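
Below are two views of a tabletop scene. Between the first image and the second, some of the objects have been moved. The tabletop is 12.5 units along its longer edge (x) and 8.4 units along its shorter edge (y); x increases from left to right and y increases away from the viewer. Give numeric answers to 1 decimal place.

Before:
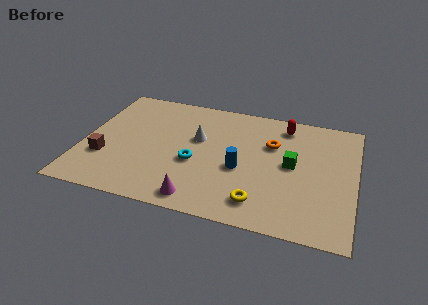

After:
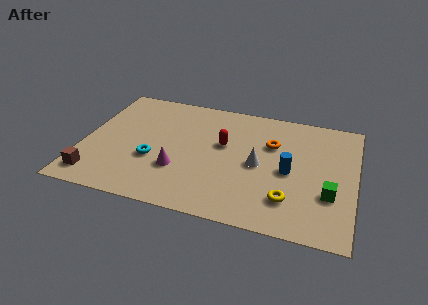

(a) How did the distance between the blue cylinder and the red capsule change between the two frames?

-0.7

The distance was about 4.0 in the first image and 3.3 in the second, so they moved 0.7 units closer together.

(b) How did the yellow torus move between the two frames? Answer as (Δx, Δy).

(1.3, 0.5)

From the two frames, the yellow torus sits at roughly (8.3, 1.5) before and (9.6, 2.0) after.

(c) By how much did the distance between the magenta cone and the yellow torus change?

+2.4

The distance was about 2.7 in the first image and 5.1 in the second, so they moved 2.4 units further apart.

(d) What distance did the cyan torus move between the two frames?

1.9

From (5.2, 3.4) to (3.3, 3.1), the cyan torus covered √(1.9² + 0.3²) ≈ 1.9 units.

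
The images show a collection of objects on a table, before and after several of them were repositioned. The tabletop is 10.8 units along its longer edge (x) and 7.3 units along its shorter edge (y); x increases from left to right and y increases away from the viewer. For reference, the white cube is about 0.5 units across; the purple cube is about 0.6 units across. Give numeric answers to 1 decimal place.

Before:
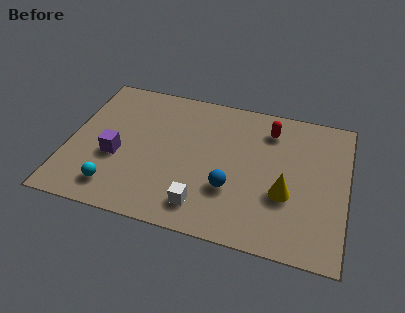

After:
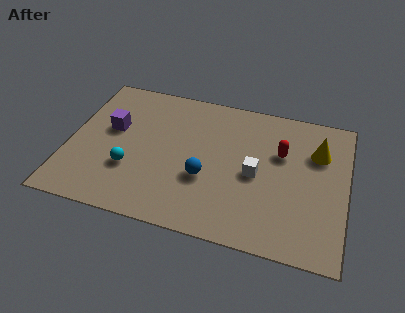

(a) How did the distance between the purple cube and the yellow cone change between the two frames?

+1.4

They were about 6.6 units apart before and 8.0 after — 1.4 units further apart.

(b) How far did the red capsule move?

1.2

The red capsule was near (7.7, 5.8) before and (8.2, 4.7) after, so it travelled √(0.5² + 1.1²) ≈ 1.2 units.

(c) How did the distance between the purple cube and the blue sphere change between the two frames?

-0.4

The distance was about 4.5 in the first image and 4.1 in the second, so they moved 0.4 units closer together.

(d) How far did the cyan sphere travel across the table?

1.2

The cyan sphere moved from about (2.0, 1.3) to (2.5, 2.4), a distance of √(0.5² + 1.1²) ≈ 1.2.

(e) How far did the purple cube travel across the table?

1.4

The purple cube was near (1.9, 2.9) before and (1.6, 4.3) after, so it travelled √(0.3² + 1.4²) ≈ 1.4 units.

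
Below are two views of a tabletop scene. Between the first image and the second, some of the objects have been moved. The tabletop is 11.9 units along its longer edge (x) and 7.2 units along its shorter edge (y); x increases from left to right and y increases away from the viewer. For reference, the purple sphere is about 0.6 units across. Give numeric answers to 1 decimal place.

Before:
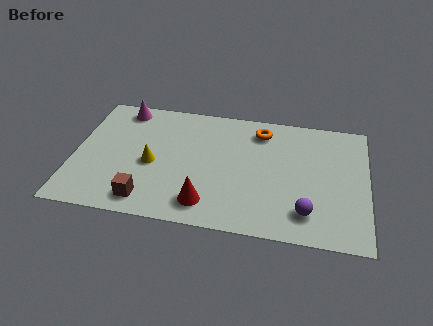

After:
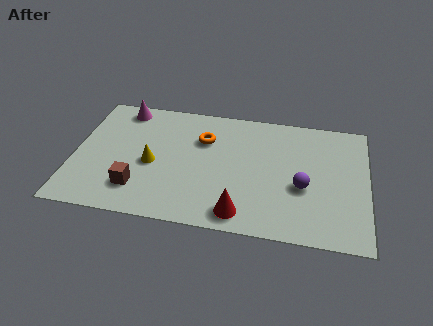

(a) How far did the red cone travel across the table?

1.4

The red cone moved from about (5.5, 1.3) to (6.9, 1.0), a distance of √(1.4² + 0.3²) ≈ 1.4.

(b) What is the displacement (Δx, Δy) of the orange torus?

(-2.3, -0.9)

From the two frames, the orange torus sits at roughly (7.5, 5.9) before and (5.2, 5.0) after.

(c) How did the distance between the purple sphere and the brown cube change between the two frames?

+0.3

Before: roughly 6.4 units apart; after: 6.7. That's 0.3 units further apart.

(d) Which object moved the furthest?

the orange torus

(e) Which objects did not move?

the yellow cone and the magenta cone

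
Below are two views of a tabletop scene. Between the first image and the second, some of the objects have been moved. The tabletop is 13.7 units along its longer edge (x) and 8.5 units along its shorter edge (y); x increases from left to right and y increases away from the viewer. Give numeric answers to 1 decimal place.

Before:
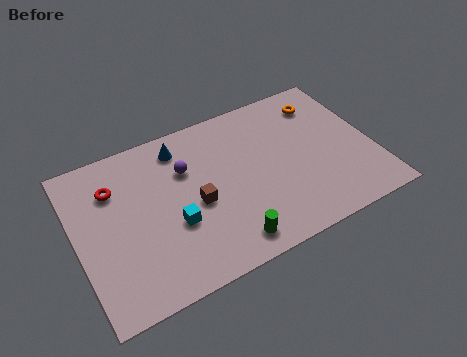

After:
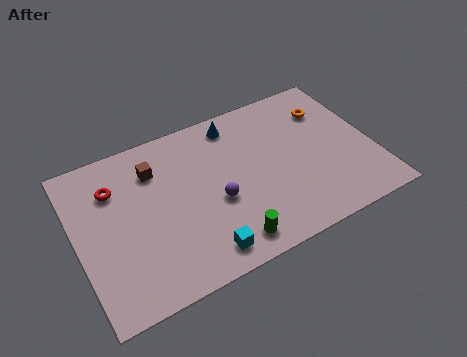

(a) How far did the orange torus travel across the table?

0.5

The orange torus moved from about (11.8, 6.8) to (12.0, 6.3), a distance of √(0.2² + 0.5²) ≈ 0.5.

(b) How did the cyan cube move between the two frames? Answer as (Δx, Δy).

(1.0, -2.0)

The cyan cube was at about (4.3, 3.2) and moved to about (5.3, 1.2).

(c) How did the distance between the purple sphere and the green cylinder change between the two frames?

-2.5

The distance was about 4.8 in the first image and 2.3 in the second, so they moved 2.5 units closer together.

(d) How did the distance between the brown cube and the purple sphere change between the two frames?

+1.8

They were about 2.0 units apart before and 3.8 after — 1.8 units further apart.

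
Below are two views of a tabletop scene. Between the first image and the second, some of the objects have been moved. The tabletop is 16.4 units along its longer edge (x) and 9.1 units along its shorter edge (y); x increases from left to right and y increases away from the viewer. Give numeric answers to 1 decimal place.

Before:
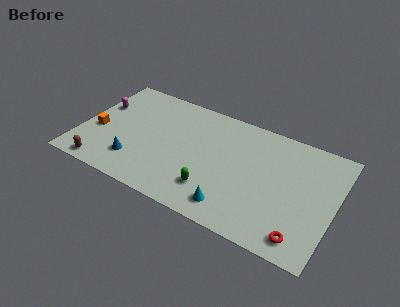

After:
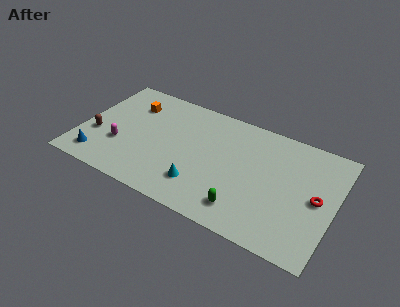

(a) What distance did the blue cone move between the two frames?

2.4

From (3.8, 2.2) to (1.5, 1.5), the blue cone covered √(2.3² + 0.7²) ≈ 2.4 units.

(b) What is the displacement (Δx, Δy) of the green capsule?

(2.1, -0.5)

From the two frames, the green capsule sits at roughly (8.9, 2.2) before and (11.0, 1.7) after.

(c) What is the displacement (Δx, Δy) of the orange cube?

(1.8, 3.1)

The orange cube started near (1.1, 3.7) and ended near (2.9, 6.8).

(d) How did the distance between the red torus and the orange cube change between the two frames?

-1.2

Before: roughly 13.8 units apart; after: 12.6. That's 1.2 units closer together.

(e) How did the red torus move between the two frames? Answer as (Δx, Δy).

(0.6, 3.2)

From the two frames, the red torus sits at roughly (14.7, 1.3) before and (15.3, 4.5) after.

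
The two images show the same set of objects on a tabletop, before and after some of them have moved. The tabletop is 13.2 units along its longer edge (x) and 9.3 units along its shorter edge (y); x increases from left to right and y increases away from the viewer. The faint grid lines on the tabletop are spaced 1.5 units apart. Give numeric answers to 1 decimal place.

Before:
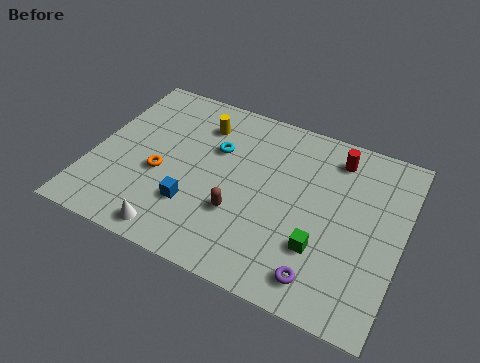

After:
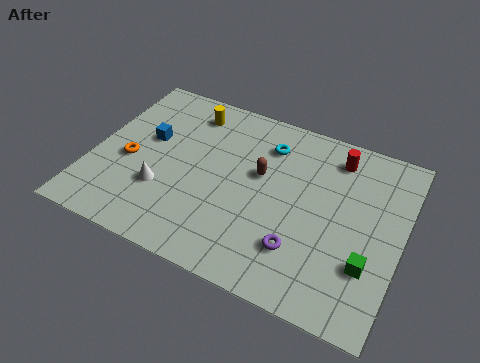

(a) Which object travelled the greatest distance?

the blue cube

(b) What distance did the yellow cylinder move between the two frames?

0.8

From (4.3, 7.2) to (3.7, 7.7), the yellow cylinder covered √(0.6² + 0.5²) ≈ 0.8 units.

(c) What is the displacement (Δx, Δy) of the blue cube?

(-2.4, 2.8)

From the two frames, the blue cube sits at roughly (4.6, 2.7) before and (2.2, 5.5) after.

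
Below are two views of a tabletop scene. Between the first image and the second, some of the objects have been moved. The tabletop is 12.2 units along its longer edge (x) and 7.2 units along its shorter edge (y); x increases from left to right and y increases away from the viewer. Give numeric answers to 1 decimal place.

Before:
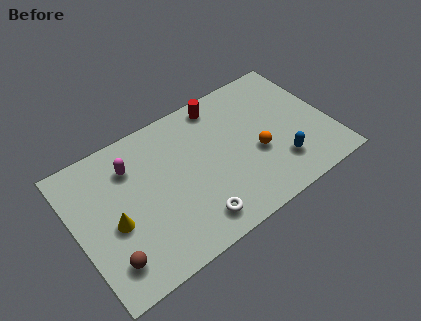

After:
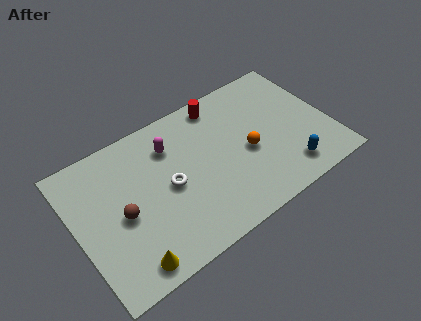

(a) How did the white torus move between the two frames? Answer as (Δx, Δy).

(-0.8, 2.3)

The white torus was at about (5.2, 1.2) and moved to about (4.4, 3.5).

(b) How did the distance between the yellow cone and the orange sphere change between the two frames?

-0.3

Before: roughly 6.9 units apart; after: 6.6. That's 0.3 units closer together.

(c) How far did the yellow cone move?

2.2

The yellow cone moved from about (1.7, 3.1) to (2.0, 0.9), a distance of √(0.3² + 2.2²) ≈ 2.2.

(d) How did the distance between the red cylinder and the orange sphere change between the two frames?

-0.4

Before: roughly 3.6 units apart; after: 3.2. That's 0.4 units closer together.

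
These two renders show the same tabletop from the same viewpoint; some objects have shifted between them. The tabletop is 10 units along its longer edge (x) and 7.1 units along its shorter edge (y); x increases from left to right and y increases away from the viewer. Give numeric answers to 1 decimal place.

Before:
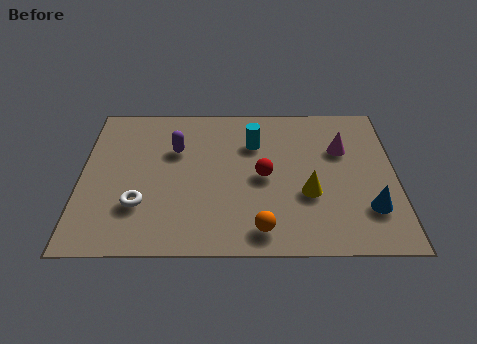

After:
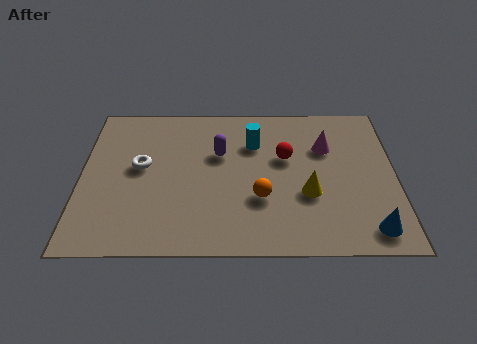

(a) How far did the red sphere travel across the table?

1.1

The red sphere moved from about (5.8, 3.4) to (6.5, 4.3), a distance of √(0.7² + 0.9²) ≈ 1.1.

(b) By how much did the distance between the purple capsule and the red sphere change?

-1.0

They were about 3.1 units apart before and 2.1 after — 1.0 units closer together.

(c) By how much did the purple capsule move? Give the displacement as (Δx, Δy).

(1.4, -0.2)

The purple capsule started near (3.0, 4.7) and ended near (4.4, 4.5).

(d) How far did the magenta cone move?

0.5

From (8.3, 4.7) to (7.8, 4.8), the magenta cone covered √(0.5² + 0.1²) ≈ 0.5 units.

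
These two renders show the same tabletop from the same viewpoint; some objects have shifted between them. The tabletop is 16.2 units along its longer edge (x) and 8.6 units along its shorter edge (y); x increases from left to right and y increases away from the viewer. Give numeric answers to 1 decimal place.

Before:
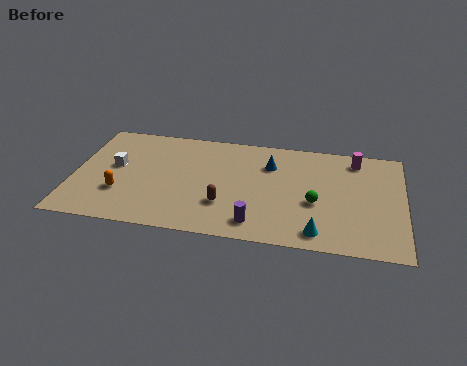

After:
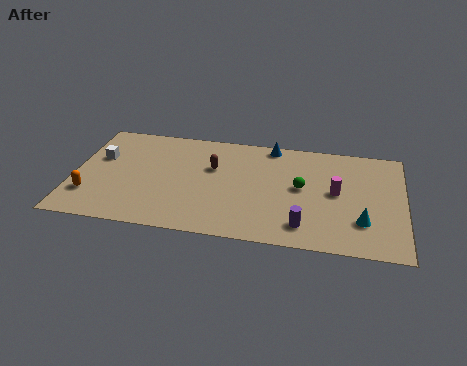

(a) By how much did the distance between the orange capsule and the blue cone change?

+2.3

They were about 8.0 units apart before and 10.3 after — 2.3 units further apart.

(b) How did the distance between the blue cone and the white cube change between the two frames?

+1.0

They were about 7.7 units apart before and 8.7 after — 1.0 units further apart.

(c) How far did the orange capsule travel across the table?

1.6

The orange capsule moved from about (2.4, 2.7) to (0.9, 2.3), a distance of √(1.5² + 0.4²) ≈ 1.6.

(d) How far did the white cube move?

1.0

The white cube moved from about (2.0, 4.8) to (1.2, 5.4), a distance of √(0.8² + 0.6²) ≈ 1.0.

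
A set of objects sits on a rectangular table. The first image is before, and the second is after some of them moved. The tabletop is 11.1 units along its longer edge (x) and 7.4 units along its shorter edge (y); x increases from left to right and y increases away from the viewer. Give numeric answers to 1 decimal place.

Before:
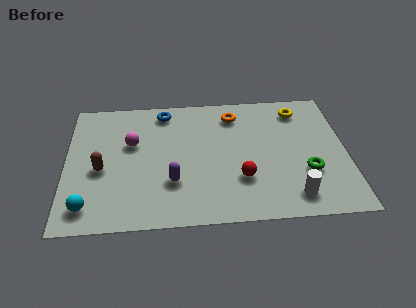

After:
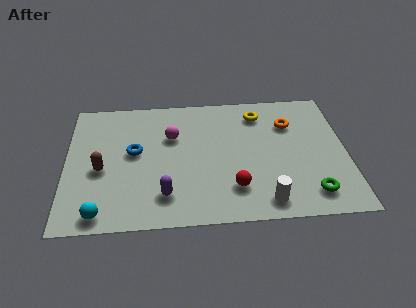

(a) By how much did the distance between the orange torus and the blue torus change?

+3.5

The distance was about 2.8 in the first image and 6.3 in the second, so they moved 3.5 units further apart.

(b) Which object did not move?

the brown capsule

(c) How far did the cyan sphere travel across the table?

0.6

The cyan sphere moved from about (0.9, 1.2) to (1.4, 0.8), a distance of √(0.5² + 0.4²) ≈ 0.6.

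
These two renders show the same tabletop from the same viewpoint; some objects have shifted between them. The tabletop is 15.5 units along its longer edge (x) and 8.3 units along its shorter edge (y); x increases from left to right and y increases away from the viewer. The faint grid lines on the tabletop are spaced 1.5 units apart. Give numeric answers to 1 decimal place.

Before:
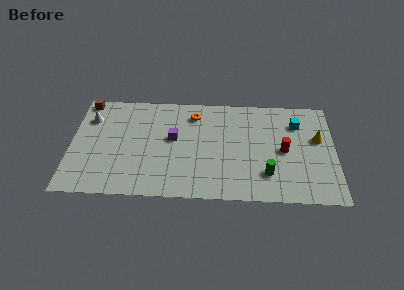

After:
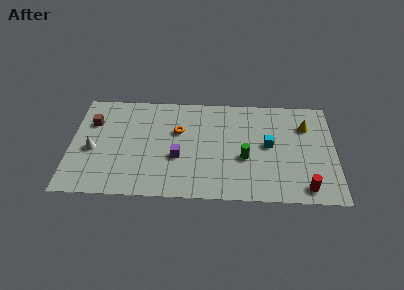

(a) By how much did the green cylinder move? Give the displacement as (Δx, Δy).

(-1.3, 1.2)

From the two frames, the green cylinder sits at roughly (11.5, 2.1) before and (10.2, 3.3) after.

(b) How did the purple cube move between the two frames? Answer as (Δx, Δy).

(0.3, -1.5)

From the two frames, the purple cube sits at roughly (6.0, 4.7) before and (6.3, 3.2) after.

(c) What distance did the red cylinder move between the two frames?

3.1

The red cylinder moved from about (12.5, 4.0) to (13.7, 1.1), a distance of √(1.2² + 2.9²) ≈ 3.1.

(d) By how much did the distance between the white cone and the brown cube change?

+0.8

Before: roughly 1.4 units apart; after: 2.2. That's 0.8 units further apart.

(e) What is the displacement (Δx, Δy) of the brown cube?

(0.4, -1.7)

The brown cube was at about (0.8, 7.5) and moved to about (1.2, 5.8).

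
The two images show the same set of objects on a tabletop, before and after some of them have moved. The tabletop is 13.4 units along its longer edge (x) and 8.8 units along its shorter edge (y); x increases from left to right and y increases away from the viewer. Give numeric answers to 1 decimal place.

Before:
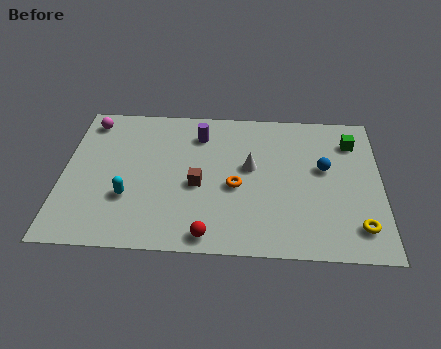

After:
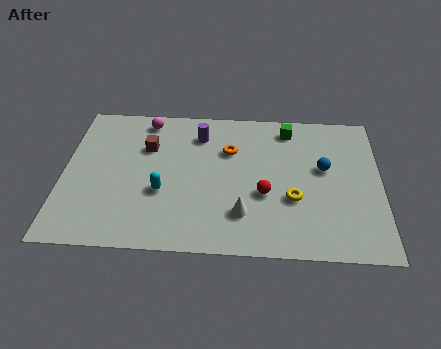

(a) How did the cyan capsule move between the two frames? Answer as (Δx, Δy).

(1.4, 0.4)

The cyan capsule started near (2.8, 2.9) and ended near (4.2, 3.3).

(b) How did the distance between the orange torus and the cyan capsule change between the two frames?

-0.7

The distance was about 4.6 in the first image and 3.9 in the second, so they moved 0.7 units closer together.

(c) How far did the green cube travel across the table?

2.8

The green cube moved from about (12.2, 6.8) to (9.5, 7.5), a distance of √(2.7² + 0.7²) ≈ 2.8.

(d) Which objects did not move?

the blue sphere and the purple cylinder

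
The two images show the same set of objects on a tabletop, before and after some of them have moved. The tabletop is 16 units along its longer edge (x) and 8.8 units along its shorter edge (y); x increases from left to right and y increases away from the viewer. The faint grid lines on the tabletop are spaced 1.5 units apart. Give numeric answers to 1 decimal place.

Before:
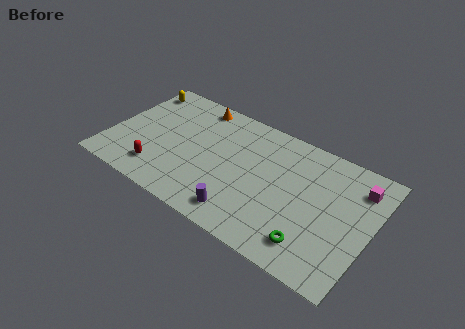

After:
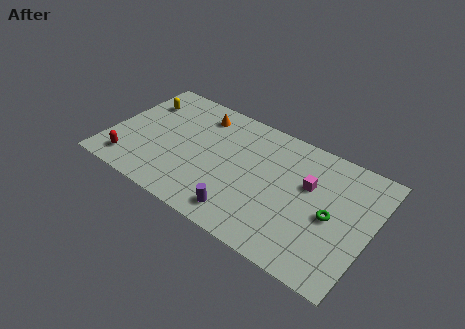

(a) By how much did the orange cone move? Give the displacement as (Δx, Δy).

(0.4, -0.6)

The orange cone was at about (4.6, 7.8) and moved to about (5.0, 7.2).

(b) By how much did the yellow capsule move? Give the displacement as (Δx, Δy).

(0.5, -0.9)

From the two frames, the yellow capsule sits at roughly (0.9, 7.4) before and (1.4, 6.5) after.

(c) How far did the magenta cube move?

3.1

The magenta cube was near (14.9, 6.9) before and (12.1, 5.5) after, so it travelled √(2.8² + 1.4²) ≈ 3.1 units.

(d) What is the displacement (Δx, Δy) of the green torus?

(0.8, 2.4)

From the two frames, the green torus sits at roughly (12.9, 1.7) before and (13.7, 4.1) after.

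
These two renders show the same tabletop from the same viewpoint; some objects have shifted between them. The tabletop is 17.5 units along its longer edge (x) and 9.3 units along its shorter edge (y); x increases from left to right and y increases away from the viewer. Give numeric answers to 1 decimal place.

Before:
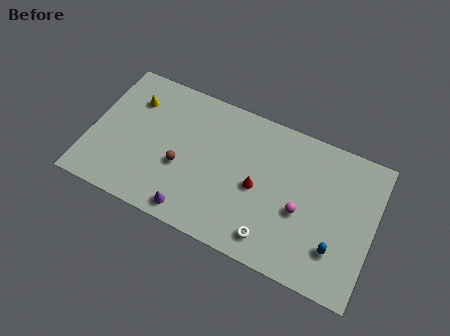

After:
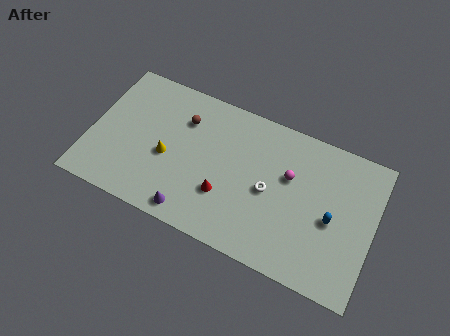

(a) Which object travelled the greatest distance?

the yellow cone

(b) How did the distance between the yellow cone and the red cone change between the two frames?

-4.7

They were about 8.5 units apart before and 3.8 after — 4.7 units closer together.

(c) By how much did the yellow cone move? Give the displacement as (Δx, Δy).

(2.5, -2.9)

From the two frames, the yellow cone sits at roughly (2.3, 6.9) before and (4.8, 4.0) after.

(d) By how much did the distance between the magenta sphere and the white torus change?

-1.0

Before: roughly 2.8 units apart; after: 1.8. That's 1.0 units closer together.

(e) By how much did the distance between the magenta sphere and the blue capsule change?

+0.5

Before: roughly 2.7 units apart; after: 3.2. That's 0.5 units further apart.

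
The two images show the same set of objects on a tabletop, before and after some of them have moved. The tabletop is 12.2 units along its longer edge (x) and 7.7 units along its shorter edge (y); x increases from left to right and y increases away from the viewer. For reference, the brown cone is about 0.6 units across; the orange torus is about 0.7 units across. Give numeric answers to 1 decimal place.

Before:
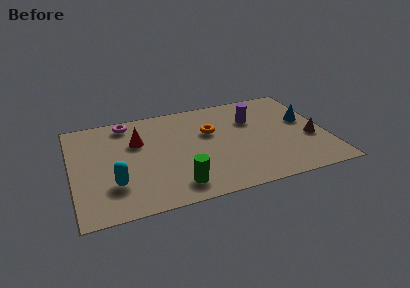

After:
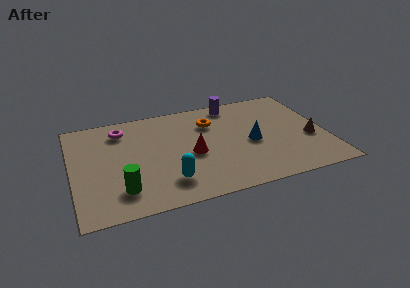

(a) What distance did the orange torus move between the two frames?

0.7

From (6.7, 4.9) to (6.8, 5.6), the orange torus covered √(0.1² + 0.7²) ≈ 0.7 units.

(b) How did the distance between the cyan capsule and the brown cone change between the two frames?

-2.4

They were about 9.5 units apart before and 7.1 after — 2.4 units closer together.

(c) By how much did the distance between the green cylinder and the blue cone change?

-0.6

The distance was about 7.2 in the first image and 6.6 in the second, so they moved 0.6 units closer together.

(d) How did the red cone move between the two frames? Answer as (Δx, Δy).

(2.5, -1.7)

The red cone was at about (3.2, 5.1) and moved to about (5.7, 3.4).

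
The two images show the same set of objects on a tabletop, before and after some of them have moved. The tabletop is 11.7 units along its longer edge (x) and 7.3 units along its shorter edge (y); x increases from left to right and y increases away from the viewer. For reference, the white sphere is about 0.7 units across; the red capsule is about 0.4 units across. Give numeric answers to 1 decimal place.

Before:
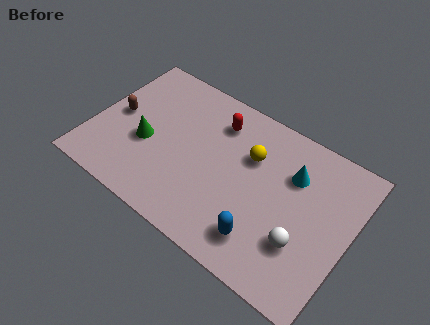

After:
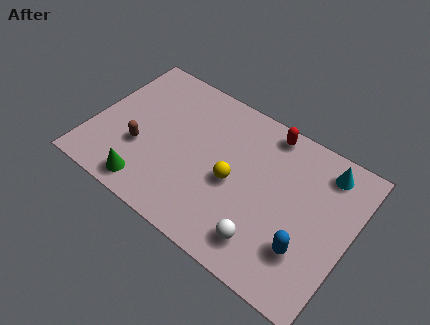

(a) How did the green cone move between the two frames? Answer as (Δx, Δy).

(0.5, -2.0)

The green cone was at about (2.5, 3.0) and moved to about (3.0, 1.0).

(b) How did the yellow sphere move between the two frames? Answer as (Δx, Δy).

(-0.5, -1.6)

The yellow sphere started near (7.0, 4.9) and ended near (6.5, 3.3).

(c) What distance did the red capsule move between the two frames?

2.3

From (5.3, 5.7) to (7.5, 6.5), the red capsule covered √(2.2² + 0.8²) ≈ 2.3 units.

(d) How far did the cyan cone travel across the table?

1.6

The cyan cone was near (8.9, 5.1) before and (10.2, 6.1) after, so it travelled √(1.3² + 1.0²) ≈ 1.6 units.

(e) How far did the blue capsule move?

1.9

The blue capsule moved from about (8.2, 1.5) to (10.0, 2.1), a distance of √(1.8² + 0.6²) ≈ 1.9.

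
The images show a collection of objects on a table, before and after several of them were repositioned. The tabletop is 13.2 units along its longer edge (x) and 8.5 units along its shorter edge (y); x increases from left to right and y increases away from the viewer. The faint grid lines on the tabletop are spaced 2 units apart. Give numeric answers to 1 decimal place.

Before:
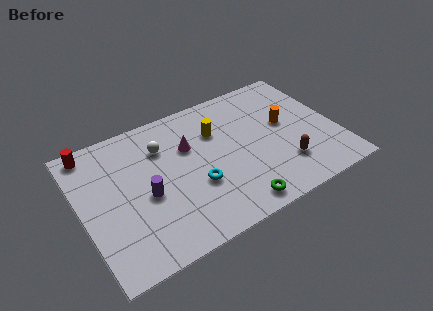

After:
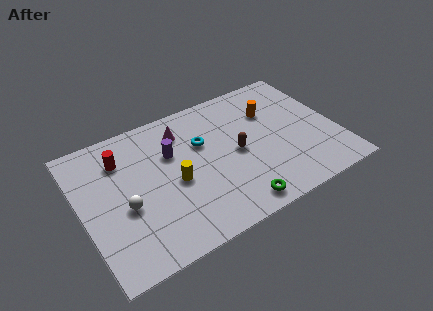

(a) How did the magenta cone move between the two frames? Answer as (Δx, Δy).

(-0.2, 1.1)

From the two frames, the magenta cone sits at roughly (5.7, 5.6) before and (5.5, 6.7) after.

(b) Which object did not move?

the green torus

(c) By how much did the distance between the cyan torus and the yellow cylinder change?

-0.8

They were about 3.2 units apart before and 2.4 after — 0.8 units closer together.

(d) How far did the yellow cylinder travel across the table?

3.3

The yellow cylinder was near (7.2, 5.9) before and (4.7, 3.8) after, so it travelled √(2.5² + 2.1²) ≈ 3.3 units.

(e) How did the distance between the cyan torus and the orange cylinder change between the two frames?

-1.6

Before: roughly 5.3 units apart; after: 3.7. That's 1.6 units closer together.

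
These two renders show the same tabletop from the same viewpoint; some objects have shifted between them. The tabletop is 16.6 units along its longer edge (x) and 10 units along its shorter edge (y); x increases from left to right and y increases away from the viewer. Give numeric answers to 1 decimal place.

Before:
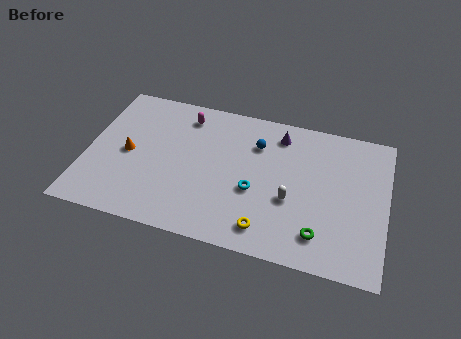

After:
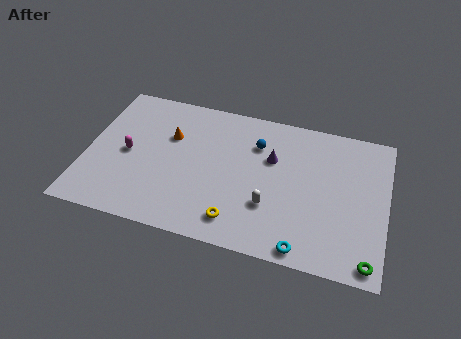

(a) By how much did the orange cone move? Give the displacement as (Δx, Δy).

(2.2, 1.8)

The orange cone was at about (2.3, 4.8) and moved to about (4.5, 6.6).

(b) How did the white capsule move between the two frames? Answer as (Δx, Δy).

(-1.1, -0.7)

From the two frames, the white capsule sits at roughly (11.4, 3.9) before and (10.3, 3.2) after.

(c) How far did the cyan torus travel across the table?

4.2

From (9.4, 4.0) to (12.3, 0.9), the cyan torus covered √(2.9² + 3.1²) ≈ 4.2 units.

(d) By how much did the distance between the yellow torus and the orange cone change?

-2.1

The distance was about 8.5 in the first image and 6.4 in the second, so they moved 2.1 units closer together.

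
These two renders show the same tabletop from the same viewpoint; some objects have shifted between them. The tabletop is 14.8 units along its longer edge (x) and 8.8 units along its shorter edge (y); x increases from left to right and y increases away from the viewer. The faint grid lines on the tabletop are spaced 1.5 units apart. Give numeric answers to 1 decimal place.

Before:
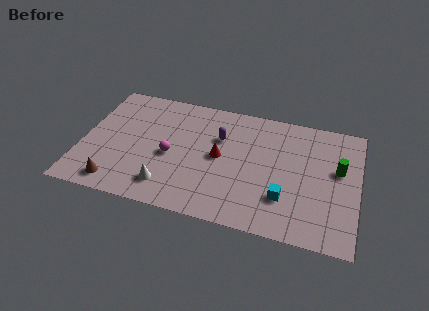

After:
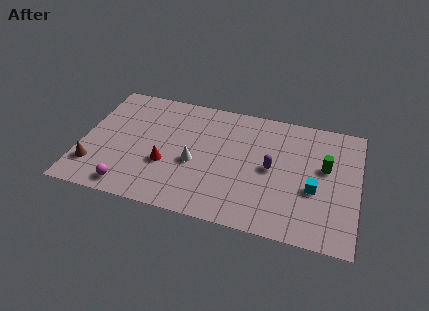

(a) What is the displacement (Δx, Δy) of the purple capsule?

(2.9, -1.5)

From the two frames, the purple capsule sits at roughly (7.3, 5.9) before and (10.2, 4.4) after.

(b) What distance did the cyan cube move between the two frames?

1.8

From (11.0, 2.5) to (12.5, 3.5), the cyan cube covered √(1.5² + 1.0²) ≈ 1.8 units.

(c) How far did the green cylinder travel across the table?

0.7

The green cylinder moved from about (13.7, 5.2) to (13.0, 5.2), a distance of √(0.7² + 0.0²) ≈ 0.7.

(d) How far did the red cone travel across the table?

3.1

The red cone moved from about (7.4, 4.5) to (4.6, 3.2), a distance of √(2.8² + 1.3²) ≈ 3.1.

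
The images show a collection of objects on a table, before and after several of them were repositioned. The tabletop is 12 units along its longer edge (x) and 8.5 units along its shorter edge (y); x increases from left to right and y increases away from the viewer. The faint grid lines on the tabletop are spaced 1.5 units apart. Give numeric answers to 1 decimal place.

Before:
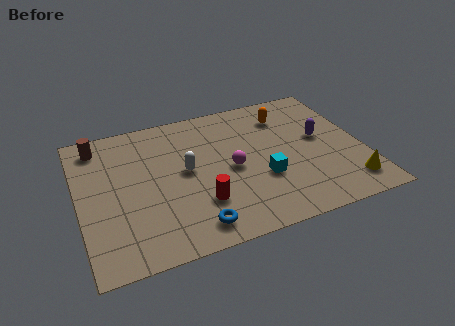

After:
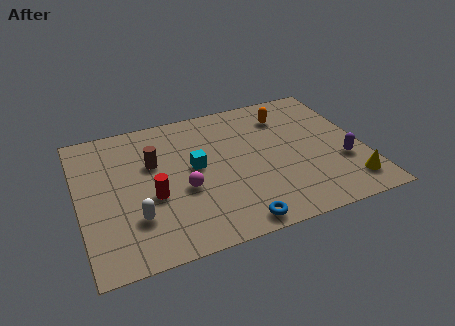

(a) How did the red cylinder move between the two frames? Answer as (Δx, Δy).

(-1.9, 1.0)

The red cylinder started near (4.9, 2.4) and ended near (3.0, 3.4).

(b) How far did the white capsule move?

3.1

The white capsule was near (4.5, 4.5) before and (2.2, 2.4) after, so it travelled √(2.3² + 2.1²) ≈ 3.1 units.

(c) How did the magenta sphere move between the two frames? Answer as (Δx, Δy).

(-2.1, -0.6)

The magenta sphere started near (6.4, 4.0) and ended near (4.3, 3.4).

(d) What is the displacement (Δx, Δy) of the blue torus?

(1.7, -0.4)

From the two frames, the blue torus sits at roughly (4.5, 1.2) before and (6.2, 0.8) after.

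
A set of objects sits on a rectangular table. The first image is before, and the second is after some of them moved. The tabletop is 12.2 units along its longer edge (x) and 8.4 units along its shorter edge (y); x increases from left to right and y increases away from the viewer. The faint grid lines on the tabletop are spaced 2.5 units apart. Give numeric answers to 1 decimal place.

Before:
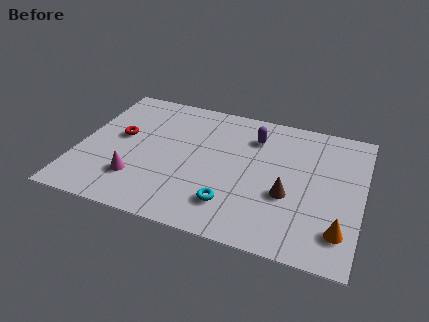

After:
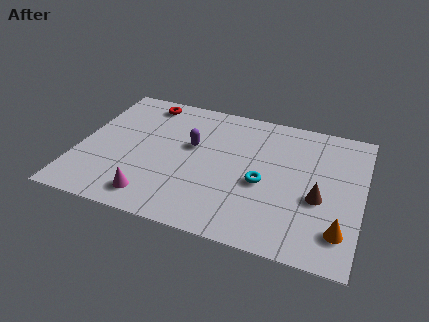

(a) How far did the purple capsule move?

3.0

The purple capsule moved from about (7.4, 6.4) to (4.8, 5.0), a distance of √(2.6² + 1.4²) ≈ 3.0.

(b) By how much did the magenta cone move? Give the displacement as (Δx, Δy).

(0.8, -0.9)

The magenta cone was at about (2.7, 2.2) and moved to about (3.5, 1.3).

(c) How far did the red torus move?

2.7

The red torus was near (1.7, 4.7) before and (2.5, 7.3) after, so it travelled √(0.8² + 2.6²) ≈ 2.7 units.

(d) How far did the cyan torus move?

2.1

From (6.8, 1.9) to (8.0, 3.6), the cyan torus covered √(1.2² + 1.7²) ≈ 2.1 units.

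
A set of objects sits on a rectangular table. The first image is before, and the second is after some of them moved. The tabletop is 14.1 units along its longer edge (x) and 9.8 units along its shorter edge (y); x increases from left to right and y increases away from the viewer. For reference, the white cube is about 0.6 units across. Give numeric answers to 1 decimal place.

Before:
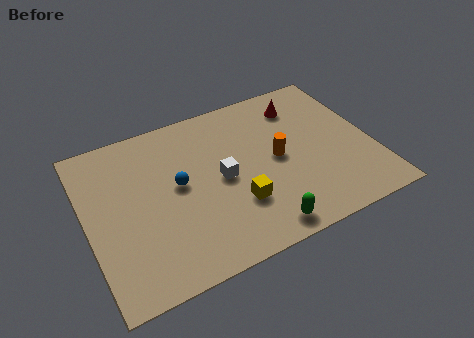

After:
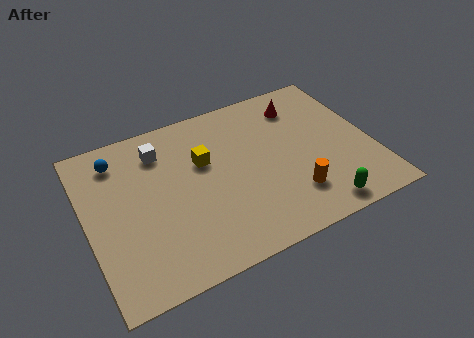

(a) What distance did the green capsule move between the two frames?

2.9

The green capsule moved from about (8.0, 1.1) to (10.9, 1.1), a distance of √(2.9² + 0.0²) ≈ 2.9.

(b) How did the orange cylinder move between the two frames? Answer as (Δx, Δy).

(0.4, -2.5)

From the two frames, the orange cylinder sits at roughly (9.4, 4.9) before and (9.8, 2.4) after.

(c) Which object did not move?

the red cone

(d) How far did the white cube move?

4.0

The white cube was near (6.6, 4.8) before and (3.9, 7.7) after, so it travelled √(2.7² + 2.9²) ≈ 4.0 units.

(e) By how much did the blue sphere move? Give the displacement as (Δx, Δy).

(-2.7, 2.7)

The blue sphere was at about (4.5, 5.3) and moved to about (1.8, 8.0).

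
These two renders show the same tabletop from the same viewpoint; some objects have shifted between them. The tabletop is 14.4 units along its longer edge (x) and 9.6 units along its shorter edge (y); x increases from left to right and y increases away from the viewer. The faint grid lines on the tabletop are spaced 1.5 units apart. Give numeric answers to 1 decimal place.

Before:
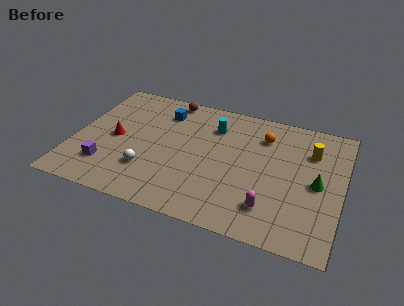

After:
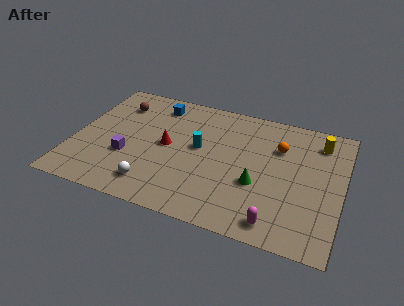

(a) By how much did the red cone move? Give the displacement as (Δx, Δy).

(2.8, 0.3)

The red cone started near (2.2, 4.6) and ended near (5.0, 4.9).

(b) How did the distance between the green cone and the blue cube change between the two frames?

-1.7

They were about 9.1 units apart before and 7.4 after — 1.7 units closer together.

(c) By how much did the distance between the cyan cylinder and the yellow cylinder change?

+1.5

The distance was about 5.3 in the first image and 6.8 in the second, so they moved 1.5 units further apart.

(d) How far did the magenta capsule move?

1.0

From (10.8, 2.1) to (11.2, 1.2), the magenta capsule covered √(0.4² + 0.9²) ≈ 1.0 units.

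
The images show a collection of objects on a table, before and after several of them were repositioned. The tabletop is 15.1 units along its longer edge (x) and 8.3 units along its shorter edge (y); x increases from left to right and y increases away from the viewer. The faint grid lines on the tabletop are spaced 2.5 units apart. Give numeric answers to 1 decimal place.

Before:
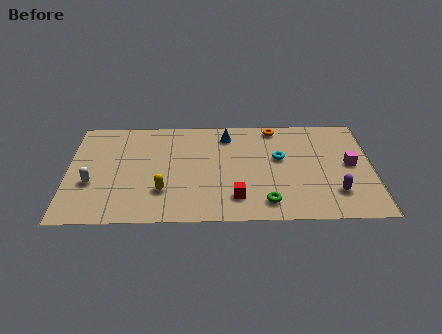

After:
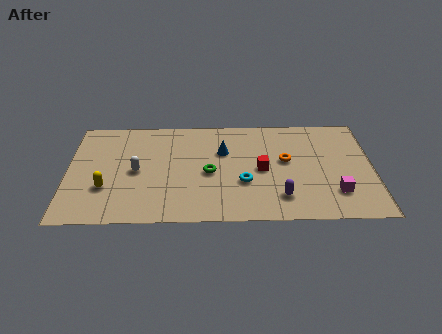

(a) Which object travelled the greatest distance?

the green torus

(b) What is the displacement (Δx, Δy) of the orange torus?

(0.5, -2.7)

The orange torus was at about (10.3, 7.4) and moved to about (10.8, 4.7).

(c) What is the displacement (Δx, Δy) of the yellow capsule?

(-2.8, 0.3)

The yellow capsule was at about (4.7, 2.4) and moved to about (1.9, 2.7).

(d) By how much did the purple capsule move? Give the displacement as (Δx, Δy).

(-2.7, -0.3)

The purple capsule was at about (13.2, 2.1) and moved to about (10.5, 1.8).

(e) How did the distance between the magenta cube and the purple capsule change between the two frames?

+0.4

They were about 2.3 units apart before and 2.7 after — 0.4 units further apart.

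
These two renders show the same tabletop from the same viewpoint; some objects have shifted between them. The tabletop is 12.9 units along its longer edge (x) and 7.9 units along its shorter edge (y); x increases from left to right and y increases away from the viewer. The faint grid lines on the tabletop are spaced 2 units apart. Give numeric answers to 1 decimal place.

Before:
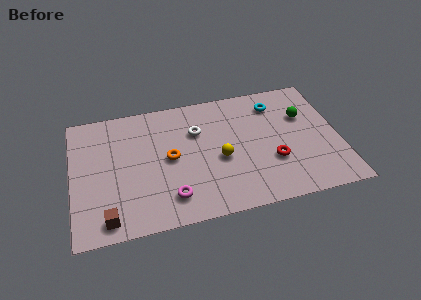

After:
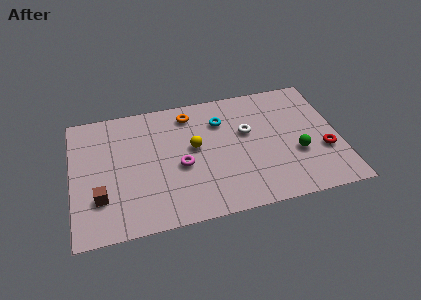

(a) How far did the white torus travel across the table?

2.5

The white torus moved from about (6.1, 5.4) to (8.5, 4.8), a distance of √(2.4² + 0.6²) ≈ 2.5.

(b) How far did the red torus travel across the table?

2.5

The red torus was near (9.6, 2.7) before and (12.1, 2.8) after, so it travelled √(2.5² + 0.1²) ≈ 2.5 units.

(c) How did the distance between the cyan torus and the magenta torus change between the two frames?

-4.0

Before: roughly 7.2 units apart; after: 3.2. That's 4.0 units closer together.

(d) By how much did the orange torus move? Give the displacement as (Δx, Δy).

(1.1, 2.6)

The orange torus started near (4.7, 4.0) and ended near (5.8, 6.6).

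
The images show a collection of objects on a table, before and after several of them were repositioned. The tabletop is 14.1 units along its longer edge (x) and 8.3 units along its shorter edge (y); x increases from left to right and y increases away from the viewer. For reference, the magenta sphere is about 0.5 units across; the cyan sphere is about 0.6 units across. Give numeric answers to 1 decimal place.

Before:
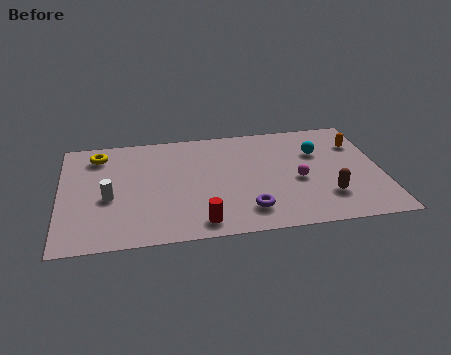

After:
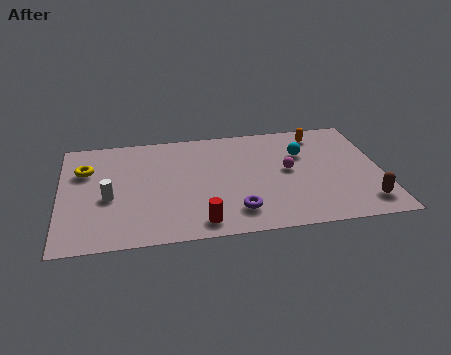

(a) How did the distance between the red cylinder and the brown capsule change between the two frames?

+1.5

The distance was about 5.7 in the first image and 7.2 in the second, so they moved 1.5 units further apart.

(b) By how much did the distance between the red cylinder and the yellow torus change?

-0.4

Before: roughly 7.1 units apart; after: 6.7. That's 0.4 units closer together.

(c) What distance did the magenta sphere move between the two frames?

0.9

The magenta sphere moved from about (10.4, 3.6) to (10.0, 4.4), a distance of √(0.4² + 0.8²) ≈ 0.9.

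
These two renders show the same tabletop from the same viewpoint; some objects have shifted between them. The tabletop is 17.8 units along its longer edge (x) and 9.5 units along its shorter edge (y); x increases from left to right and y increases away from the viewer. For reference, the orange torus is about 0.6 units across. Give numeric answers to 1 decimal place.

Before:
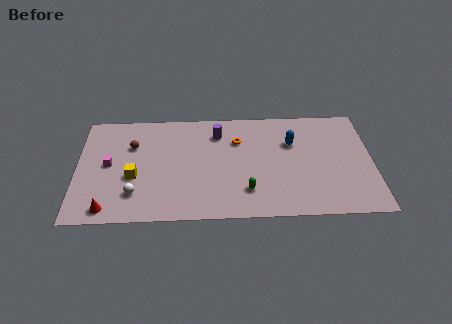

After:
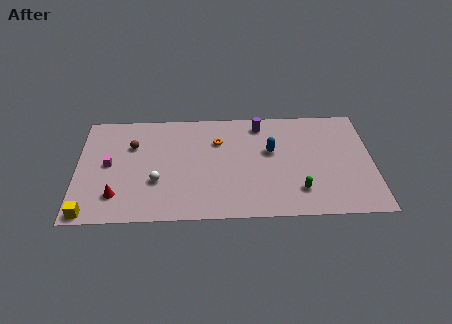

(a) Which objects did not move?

the brown sphere and the magenta cube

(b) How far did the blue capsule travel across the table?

1.5

The blue capsule moved from about (13.0, 6.4) to (11.7, 5.7), a distance of √(1.3² + 0.7²) ≈ 1.5.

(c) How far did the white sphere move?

1.6

The white sphere was near (3.5, 2.3) before and (4.8, 3.3) after, so it travelled √(1.3² + 1.0²) ≈ 1.6 units.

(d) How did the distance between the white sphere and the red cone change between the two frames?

+0.6

They were about 2.0 units apart before and 2.6 after — 0.6 units further apart.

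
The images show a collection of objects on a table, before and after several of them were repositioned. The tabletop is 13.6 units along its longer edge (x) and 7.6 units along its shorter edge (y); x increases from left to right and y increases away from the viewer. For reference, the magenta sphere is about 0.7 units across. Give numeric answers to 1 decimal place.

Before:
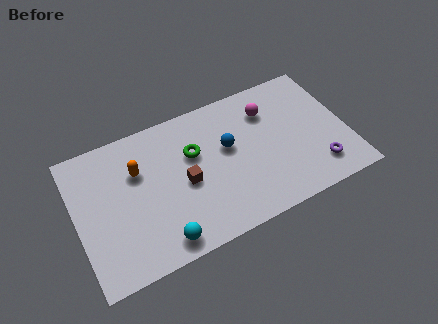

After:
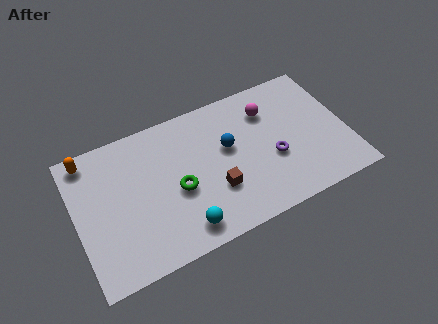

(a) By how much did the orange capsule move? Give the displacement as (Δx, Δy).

(-2.3, 1.6)

From the two frames, the orange capsule sits at roughly (3.2, 5.1) before and (0.9, 6.7) after.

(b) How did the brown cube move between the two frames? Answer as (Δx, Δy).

(1.4, -1.0)

From the two frames, the brown cube sits at roughly (5.4, 3.5) before and (6.8, 2.5) after.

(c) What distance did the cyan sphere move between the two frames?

1.1

The cyan sphere moved from about (3.9, 1.0) to (5.0, 1.2), a distance of √(1.1² + 0.2²) ≈ 1.1.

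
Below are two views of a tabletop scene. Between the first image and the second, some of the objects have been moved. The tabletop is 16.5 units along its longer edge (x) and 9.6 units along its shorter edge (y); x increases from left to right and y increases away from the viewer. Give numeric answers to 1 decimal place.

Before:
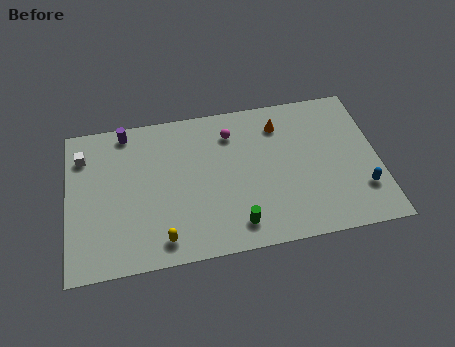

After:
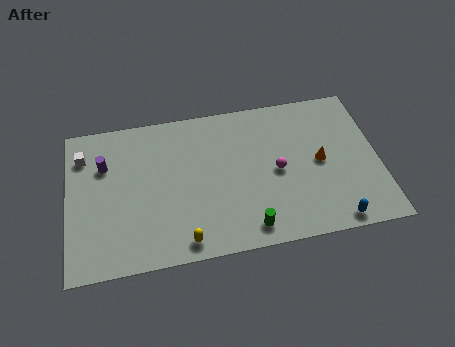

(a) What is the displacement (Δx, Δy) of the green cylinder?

(0.6, -0.3)

From the two frames, the green cylinder sits at roughly (8.8, 1.6) before and (9.4, 1.3) after.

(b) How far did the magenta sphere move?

3.7

The magenta sphere moved from about (8.8, 7.5) to (11.1, 4.6), a distance of √(2.3² + 2.9²) ≈ 3.7.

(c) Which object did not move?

the white cube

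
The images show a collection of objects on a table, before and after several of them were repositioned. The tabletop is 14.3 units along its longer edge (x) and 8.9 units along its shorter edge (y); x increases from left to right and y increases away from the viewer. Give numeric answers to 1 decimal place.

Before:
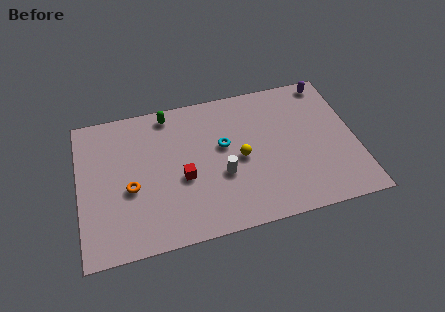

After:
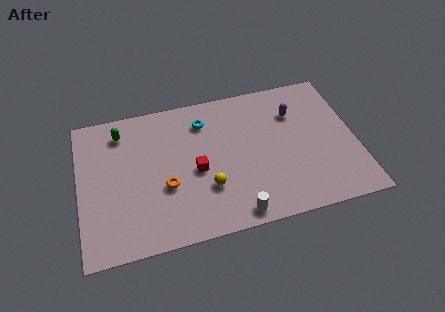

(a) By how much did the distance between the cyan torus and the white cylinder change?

+4.4

They were about 1.8 units apart before and 6.2 after — 4.4 units further apart.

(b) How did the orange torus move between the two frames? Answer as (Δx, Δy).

(1.8, -0.3)

From the two frames, the orange torus sits at roughly (2.6, 3.7) before and (4.4, 3.4) after.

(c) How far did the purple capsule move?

2.5

The purple capsule moved from about (13.2, 8.0) to (11.3, 6.4), a distance of √(1.9² + 1.6²) ≈ 2.5.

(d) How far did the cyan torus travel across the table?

2.0

The cyan torus moved from about (7.5, 5.2) to (6.6, 7.0), a distance of √(0.9² + 1.8²) ≈ 2.0.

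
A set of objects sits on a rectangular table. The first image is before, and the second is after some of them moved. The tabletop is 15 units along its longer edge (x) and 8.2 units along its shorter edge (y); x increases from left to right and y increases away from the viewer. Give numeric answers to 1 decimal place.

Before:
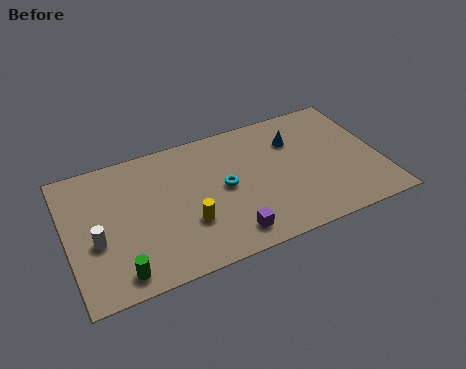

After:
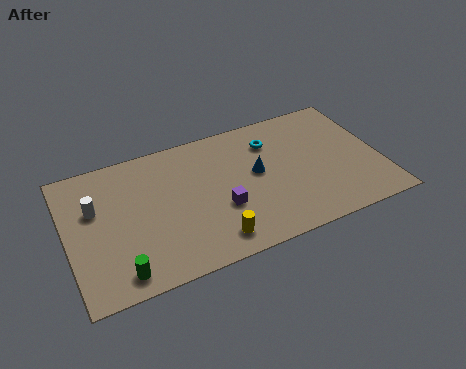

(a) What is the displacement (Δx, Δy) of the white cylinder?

(0.1, 1.9)

The white cylinder was at about (1.3, 3.3) and moved to about (1.4, 5.2).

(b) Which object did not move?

the green cylinder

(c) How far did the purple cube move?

1.7

From (7.4, 1.3) to (7.2, 3.0), the purple cube covered √(0.2² + 1.7²) ≈ 1.7 units.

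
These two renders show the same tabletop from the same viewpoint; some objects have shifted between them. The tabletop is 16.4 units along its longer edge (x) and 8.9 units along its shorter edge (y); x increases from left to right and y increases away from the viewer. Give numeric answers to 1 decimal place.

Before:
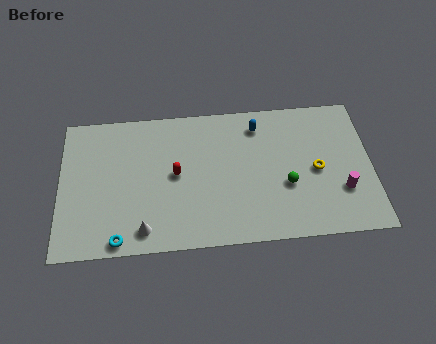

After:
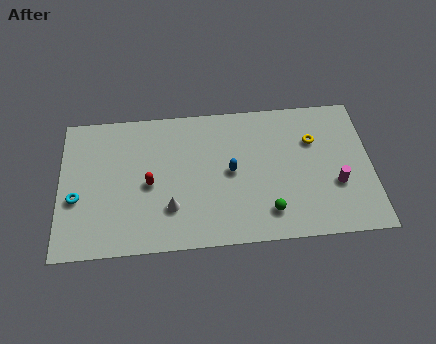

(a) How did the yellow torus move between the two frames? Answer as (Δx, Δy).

(-0.1, 1.9)

The yellow torus was at about (13.5, 4.2) and moved to about (13.4, 6.1).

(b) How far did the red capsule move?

1.5

The red capsule was near (6.1, 4.6) before and (4.7, 4.1) after, so it travelled √(1.4² + 0.5²) ≈ 1.5 units.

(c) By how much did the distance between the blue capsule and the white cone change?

-4.8

Before: roughly 8.6 units apart; after: 3.8. That's 4.8 units closer together.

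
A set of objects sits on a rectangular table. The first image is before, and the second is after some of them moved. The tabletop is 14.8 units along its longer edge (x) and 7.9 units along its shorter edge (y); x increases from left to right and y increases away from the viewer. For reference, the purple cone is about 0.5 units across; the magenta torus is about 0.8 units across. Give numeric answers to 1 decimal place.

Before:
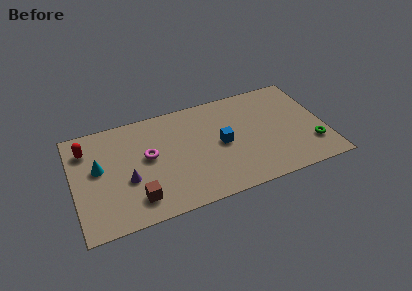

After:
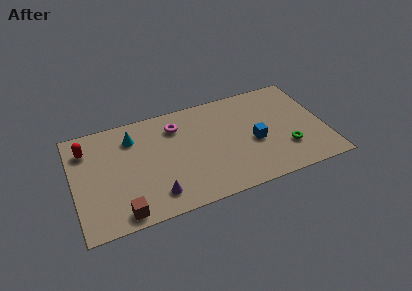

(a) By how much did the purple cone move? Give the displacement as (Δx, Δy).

(1.5, -1.6)

The purple cone started near (3.1, 3.1) and ended near (4.6, 1.5).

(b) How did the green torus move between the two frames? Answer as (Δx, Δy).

(-1.5, 0.2)

The green torus started near (13.9, 2.1) and ended near (12.4, 2.3).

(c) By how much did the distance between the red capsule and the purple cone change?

+2.2

Before: roughly 3.7 units apart; after: 5.9. That's 2.2 units further apart.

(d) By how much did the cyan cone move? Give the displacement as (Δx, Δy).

(2.1, 1.6)

The cyan cone started near (1.5, 4.5) and ended near (3.6, 6.1).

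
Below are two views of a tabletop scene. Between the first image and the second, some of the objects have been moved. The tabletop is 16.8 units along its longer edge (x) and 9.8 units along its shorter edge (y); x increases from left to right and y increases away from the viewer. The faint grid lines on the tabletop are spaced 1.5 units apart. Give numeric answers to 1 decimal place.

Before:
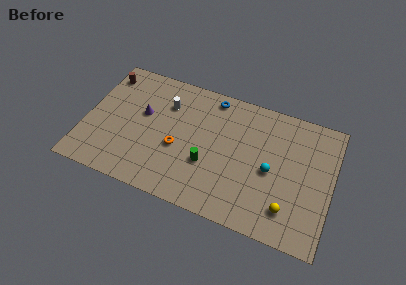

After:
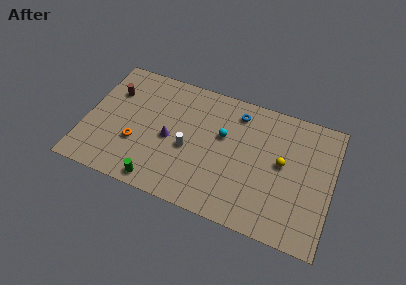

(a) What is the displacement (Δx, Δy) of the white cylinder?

(1.8, -2.9)

The white cylinder started near (5.3, 7.1) and ended near (7.1, 4.2).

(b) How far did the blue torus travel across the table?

1.9

From (8.3, 8.7) to (10.1, 8.1), the blue torus covered √(1.8² + 0.6²) ≈ 1.9 units.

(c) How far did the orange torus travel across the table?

2.9

The orange torus was near (6.4, 4.0) before and (3.6, 3.4) after, so it travelled √(2.8² + 0.6²) ≈ 2.9 units.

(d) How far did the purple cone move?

2.4

The purple cone was near (3.8, 5.8) before and (5.8, 4.5) after, so it travelled √(2.0² + 1.3²) ≈ 2.4 units.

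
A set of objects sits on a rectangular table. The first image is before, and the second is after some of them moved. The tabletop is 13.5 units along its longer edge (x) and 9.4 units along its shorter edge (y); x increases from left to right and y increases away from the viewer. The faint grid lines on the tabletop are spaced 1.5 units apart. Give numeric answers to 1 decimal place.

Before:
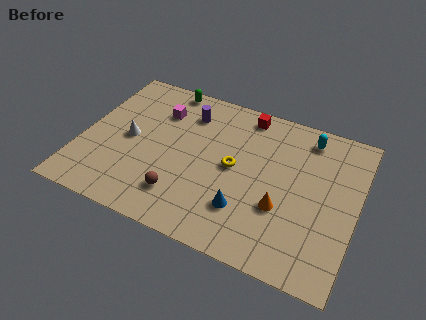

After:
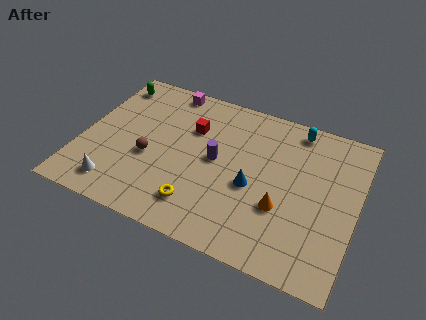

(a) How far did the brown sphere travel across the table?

2.5

From (5.2, 2.1) to (3.4, 3.8), the brown sphere covered √(1.8² + 1.7²) ≈ 2.5 units.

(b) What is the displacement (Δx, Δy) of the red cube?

(-2.5, -1.9)

The red cube started near (7.7, 8.3) and ended near (5.2, 6.4).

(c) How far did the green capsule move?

2.8

The green capsule moved from about (3.6, 8.6) to (0.9, 7.9), a distance of √(2.7² + 0.7²) ≈ 2.8.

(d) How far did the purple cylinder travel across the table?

2.9

From (4.9, 7.3) to (6.6, 4.9), the purple cylinder covered √(1.7² + 2.4²) ≈ 2.9 units.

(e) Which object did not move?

the orange cone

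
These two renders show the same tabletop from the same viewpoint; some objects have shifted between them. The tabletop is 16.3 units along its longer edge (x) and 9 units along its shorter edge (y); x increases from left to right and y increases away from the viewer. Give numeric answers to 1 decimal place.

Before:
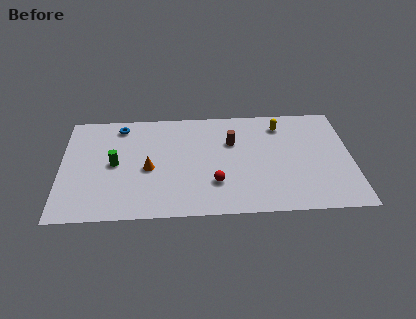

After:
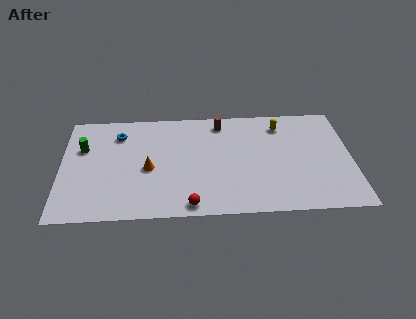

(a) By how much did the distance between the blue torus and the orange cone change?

-0.6

The distance was about 4.0 in the first image and 3.4 in the second, so they moved 0.6 units closer together.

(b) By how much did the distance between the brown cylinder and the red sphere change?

+3.5

Before: roughly 3.5 units apart; after: 7.0. That's 3.5 units further apart.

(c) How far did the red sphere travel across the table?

2.2

The red sphere was near (8.6, 2.6) before and (7.2, 0.9) after, so it travelled √(1.4² + 1.7²) ≈ 2.2 units.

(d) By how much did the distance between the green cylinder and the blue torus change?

-0.9

They were about 3.2 units apart before and 2.3 after — 0.9 units closer together.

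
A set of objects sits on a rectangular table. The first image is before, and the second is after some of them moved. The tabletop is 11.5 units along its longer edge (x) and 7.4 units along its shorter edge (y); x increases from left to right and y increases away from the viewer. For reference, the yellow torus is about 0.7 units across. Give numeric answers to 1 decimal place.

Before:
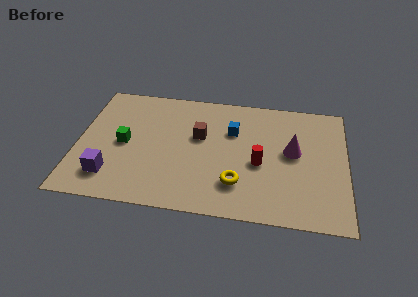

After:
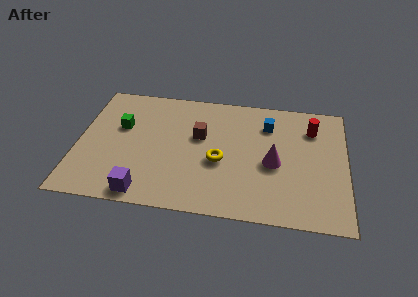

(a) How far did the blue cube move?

1.6

The blue cube was near (6.6, 5.0) before and (8.1, 5.6) after, so it travelled √(1.5² + 0.6²) ≈ 1.6 units.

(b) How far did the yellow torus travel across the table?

1.4

The yellow torus was near (6.9, 1.9) before and (6.1, 3.1) after, so it travelled √(0.8² + 1.2²) ≈ 1.4 units.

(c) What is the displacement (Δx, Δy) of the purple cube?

(1.5, -0.8)

The purple cube started near (1.5, 1.6) and ended near (3.0, 0.8).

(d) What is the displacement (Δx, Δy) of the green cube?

(-0.2, 1.0)

From the two frames, the green cube sits at roughly (2.0, 3.6) before and (1.8, 4.6) after.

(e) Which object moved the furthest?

the red cylinder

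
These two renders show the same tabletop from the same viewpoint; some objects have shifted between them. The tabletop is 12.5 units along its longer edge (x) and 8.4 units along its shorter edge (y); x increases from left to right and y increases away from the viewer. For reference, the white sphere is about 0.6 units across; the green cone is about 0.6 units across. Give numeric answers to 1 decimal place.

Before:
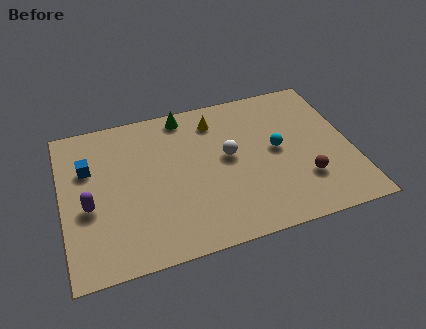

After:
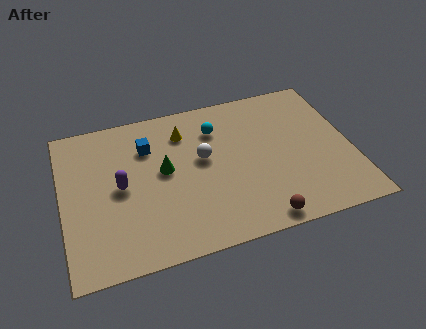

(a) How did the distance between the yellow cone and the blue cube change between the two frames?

-4.1

Before: roughly 5.7 units apart; after: 1.6. That's 4.1 units closer together.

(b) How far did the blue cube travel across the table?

2.6

From (1.2, 5.6) to (3.8, 6.1), the blue cube covered √(2.6² + 0.5²) ≈ 2.6 units.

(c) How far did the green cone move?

3.1

From (5.5, 7.5) to (4.4, 4.6), the green cone covered √(1.1² + 2.9²) ≈ 3.1 units.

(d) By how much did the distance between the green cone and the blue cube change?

-3.1

They were about 4.7 units apart before and 1.6 after — 3.1 units closer together.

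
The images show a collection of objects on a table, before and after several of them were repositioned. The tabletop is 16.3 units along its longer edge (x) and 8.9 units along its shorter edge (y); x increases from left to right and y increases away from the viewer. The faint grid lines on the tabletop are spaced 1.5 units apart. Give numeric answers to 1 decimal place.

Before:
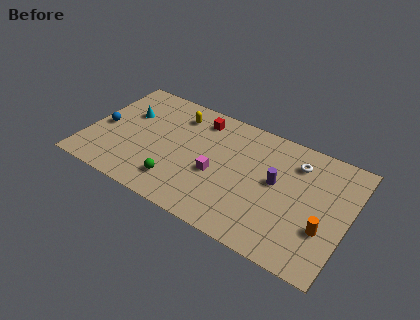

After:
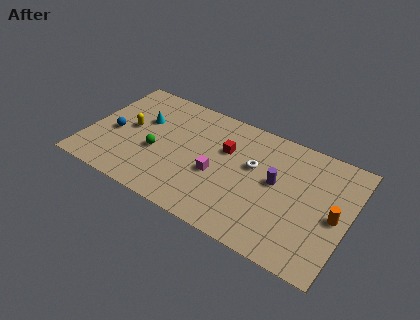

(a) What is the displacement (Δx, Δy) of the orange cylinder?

(0.5, 1.2)

The orange cylinder was at about (15.0, 3.0) and moved to about (15.5, 4.2).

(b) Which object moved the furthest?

the yellow capsule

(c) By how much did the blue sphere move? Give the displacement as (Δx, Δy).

(0.7, -0.2)

The blue sphere was at about (0.9, 4.1) and moved to about (1.6, 3.9).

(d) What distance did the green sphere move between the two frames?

2.3

From (6.0, 1.9) to (4.4, 3.6), the green sphere covered √(1.6² + 1.7²) ≈ 2.3 units.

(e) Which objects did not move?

the purple cylinder and the magenta cube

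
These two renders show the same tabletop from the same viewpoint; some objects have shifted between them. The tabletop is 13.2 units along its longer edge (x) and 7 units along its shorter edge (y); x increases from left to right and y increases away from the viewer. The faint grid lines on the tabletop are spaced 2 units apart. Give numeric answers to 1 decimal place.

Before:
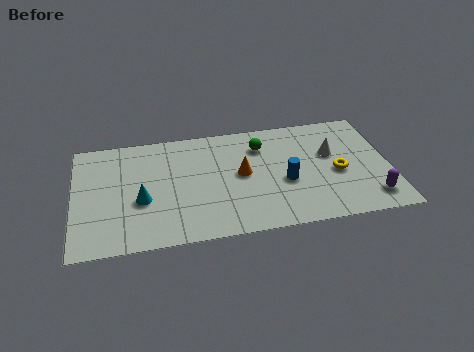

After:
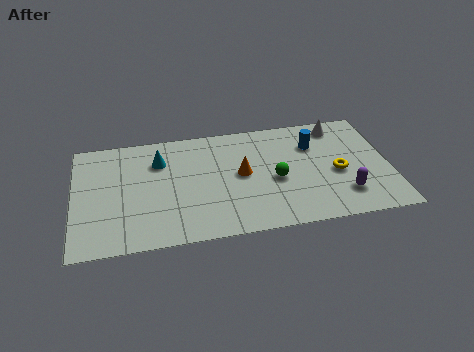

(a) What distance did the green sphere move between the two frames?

2.3

The green sphere was near (7.9, 5.3) before and (8.4, 3.1) after, so it travelled √(0.5² + 2.2²) ≈ 2.3 units.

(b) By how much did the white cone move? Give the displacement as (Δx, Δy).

(0.4, 1.7)

From the two frames, the white cone sits at roughly (10.8, 4.3) before and (11.2, 6.0) after.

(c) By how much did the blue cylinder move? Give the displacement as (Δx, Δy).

(1.3, 2.1)

The blue cylinder was at about (8.8, 2.9) and moved to about (10.1, 5.0).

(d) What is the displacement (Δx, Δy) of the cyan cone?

(0.8, 2.3)

The cyan cone was at about (2.8, 2.8) and moved to about (3.6, 5.1).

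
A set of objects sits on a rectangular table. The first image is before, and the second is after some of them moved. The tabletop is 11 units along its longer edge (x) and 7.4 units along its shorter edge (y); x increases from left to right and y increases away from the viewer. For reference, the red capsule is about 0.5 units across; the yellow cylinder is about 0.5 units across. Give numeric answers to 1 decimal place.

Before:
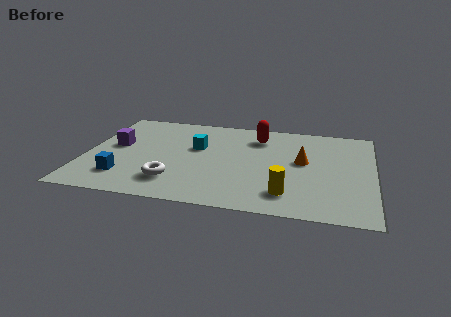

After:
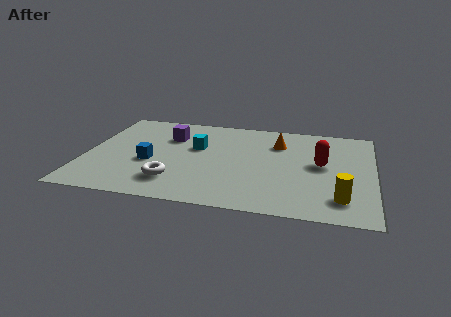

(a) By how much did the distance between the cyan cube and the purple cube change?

-1.8

The distance was about 3.1 in the first image and 1.3 in the second, so they moved 1.8 units closer together.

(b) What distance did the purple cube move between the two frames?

2.3

From (1.1, 4.1) to (3.1, 5.2), the purple cube covered √(2.0² + 1.1²) ≈ 2.3 units.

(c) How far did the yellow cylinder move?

2.0

The yellow cylinder was near (7.8, 1.5) before and (9.8, 1.5) after, so it travelled √(2.0² + 0.0²) ≈ 2.0 units.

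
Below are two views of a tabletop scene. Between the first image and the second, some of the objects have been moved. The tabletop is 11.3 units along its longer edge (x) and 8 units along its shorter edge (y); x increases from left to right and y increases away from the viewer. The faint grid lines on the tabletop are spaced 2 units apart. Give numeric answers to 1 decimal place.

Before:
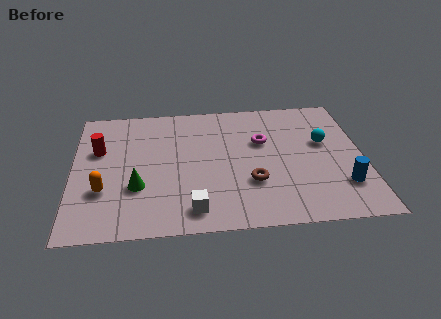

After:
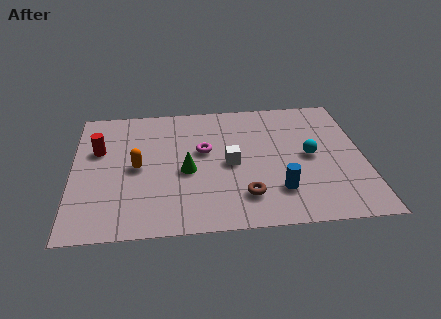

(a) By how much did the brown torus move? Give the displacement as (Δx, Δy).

(-0.3, -0.8)

From the two frames, the brown torus sits at roughly (6.9, 2.6) before and (6.6, 1.8) after.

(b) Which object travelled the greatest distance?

the white cube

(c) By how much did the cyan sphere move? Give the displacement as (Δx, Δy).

(-0.6, -0.8)

The cyan sphere started near (9.8, 4.8) and ended near (9.2, 4.0).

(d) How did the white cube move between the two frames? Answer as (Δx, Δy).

(1.5, 2.6)

The white cube was at about (4.6, 1.2) and moved to about (6.1, 3.8).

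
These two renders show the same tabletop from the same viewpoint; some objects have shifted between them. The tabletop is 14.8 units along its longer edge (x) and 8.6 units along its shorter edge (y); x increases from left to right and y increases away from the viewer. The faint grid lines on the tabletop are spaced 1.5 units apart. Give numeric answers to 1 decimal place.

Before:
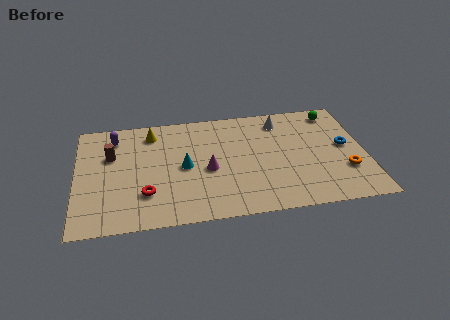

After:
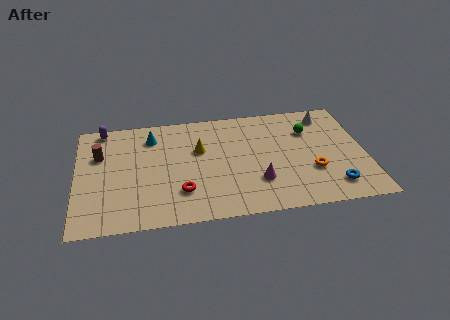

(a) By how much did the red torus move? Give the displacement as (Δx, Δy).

(1.8, -0.1)

From the two frames, the red torus sits at roughly (3.5, 2.4) before and (5.3, 2.3) after.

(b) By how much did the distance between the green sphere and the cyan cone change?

-0.4

Before: roughly 8.5 units apart; after: 8.1. That's 0.4 units closer together.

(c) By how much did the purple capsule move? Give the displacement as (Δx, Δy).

(-0.6, 0.8)

From the two frames, the purple capsule sits at roughly (2.0, 7.0) before and (1.4, 7.8) after.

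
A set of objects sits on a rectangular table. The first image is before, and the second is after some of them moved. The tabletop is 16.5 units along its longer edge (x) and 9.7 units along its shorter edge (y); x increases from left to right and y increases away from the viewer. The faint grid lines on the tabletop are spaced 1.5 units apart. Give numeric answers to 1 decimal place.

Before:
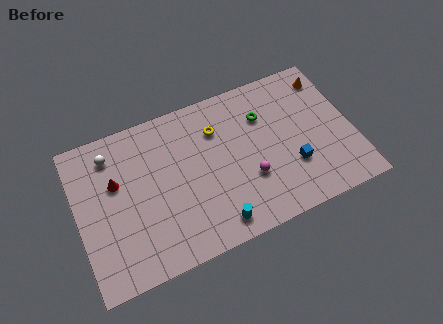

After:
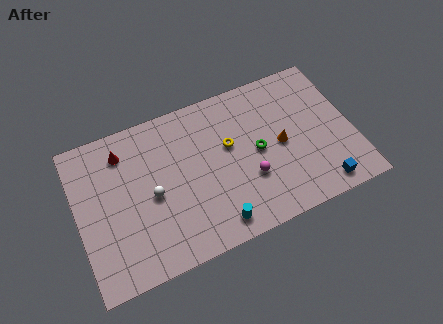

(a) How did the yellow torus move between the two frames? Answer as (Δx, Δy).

(0.6, -1.3)

From the two frames, the yellow torus sits at roughly (8.6, 7.1) before and (9.2, 5.8) after.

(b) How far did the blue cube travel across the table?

2.4

The blue cube moved from about (12.7, 3.1) to (14.2, 1.2), a distance of √(1.5² + 1.9²) ≈ 2.4.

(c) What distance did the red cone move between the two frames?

1.8

From (2.4, 6.1) to (3.0, 7.8), the red cone covered √(0.6² + 1.7²) ≈ 1.8 units.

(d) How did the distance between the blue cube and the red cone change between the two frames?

+2.3

They were about 10.7 units apart before and 13.0 after — 2.3 units further apart.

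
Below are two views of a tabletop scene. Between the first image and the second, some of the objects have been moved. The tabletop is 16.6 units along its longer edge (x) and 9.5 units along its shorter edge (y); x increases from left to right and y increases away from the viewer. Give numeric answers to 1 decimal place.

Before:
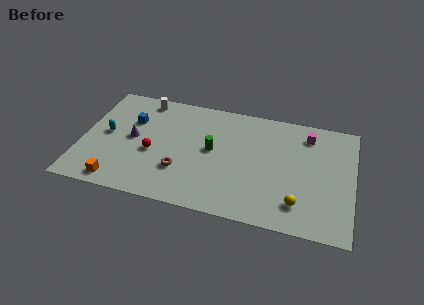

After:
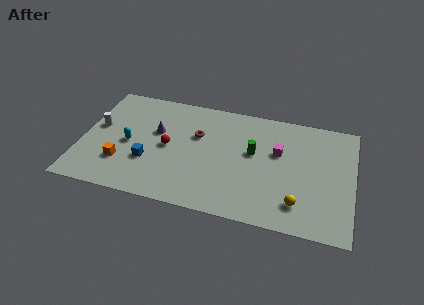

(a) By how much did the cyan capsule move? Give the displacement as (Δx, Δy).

(1.4, -0.5)

The cyan capsule was at about (1.5, 4.9) and moved to about (2.9, 4.4).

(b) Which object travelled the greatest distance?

the white cylinder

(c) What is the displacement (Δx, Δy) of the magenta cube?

(-1.7, -1.9)

The magenta cube started near (13.7, 7.8) and ended near (12.0, 5.9).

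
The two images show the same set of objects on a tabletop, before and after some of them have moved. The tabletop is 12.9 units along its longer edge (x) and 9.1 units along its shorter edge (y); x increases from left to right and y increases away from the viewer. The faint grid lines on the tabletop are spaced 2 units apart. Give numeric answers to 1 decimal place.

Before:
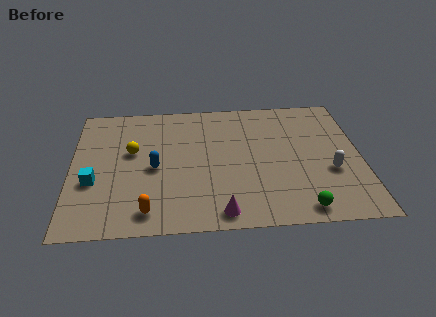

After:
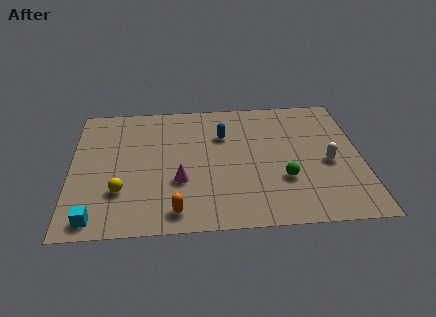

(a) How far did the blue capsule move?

3.7

The blue capsule was near (3.7, 4.2) before and (6.8, 6.3) after, so it travelled √(3.1² + 2.1²) ≈ 3.7 units.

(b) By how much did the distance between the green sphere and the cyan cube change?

-0.9

Before: roughly 9.4 units apart; after: 8.5. That's 0.9 units closer together.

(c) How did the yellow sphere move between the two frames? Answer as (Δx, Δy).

(-0.5, -2.7)

The yellow sphere was at about (2.7, 5.4) and moved to about (2.2, 2.7).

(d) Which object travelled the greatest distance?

the blue capsule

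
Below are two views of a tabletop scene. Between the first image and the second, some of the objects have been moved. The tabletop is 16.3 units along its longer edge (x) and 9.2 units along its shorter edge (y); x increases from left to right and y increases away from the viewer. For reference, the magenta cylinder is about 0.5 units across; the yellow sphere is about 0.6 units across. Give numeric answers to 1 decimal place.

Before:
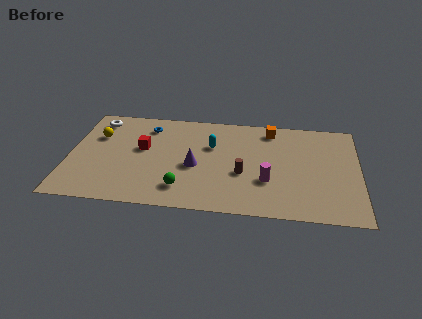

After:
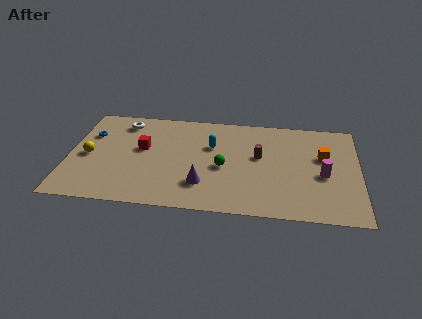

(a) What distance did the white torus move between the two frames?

1.5

The white torus moved from about (1.4, 7.7) to (2.9, 7.7), a distance of √(1.5² + 0.0²) ≈ 1.5.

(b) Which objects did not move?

the cyan capsule and the red cube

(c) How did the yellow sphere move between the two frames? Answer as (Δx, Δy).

(-0.4, -1.9)

From the two frames, the yellow sphere sits at roughly (1.5, 6.2) before and (1.1, 4.3) after.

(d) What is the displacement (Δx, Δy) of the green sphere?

(2.2, 2.2)

From the two frames, the green sphere sits at roughly (6.5, 1.9) before and (8.7, 4.1) after.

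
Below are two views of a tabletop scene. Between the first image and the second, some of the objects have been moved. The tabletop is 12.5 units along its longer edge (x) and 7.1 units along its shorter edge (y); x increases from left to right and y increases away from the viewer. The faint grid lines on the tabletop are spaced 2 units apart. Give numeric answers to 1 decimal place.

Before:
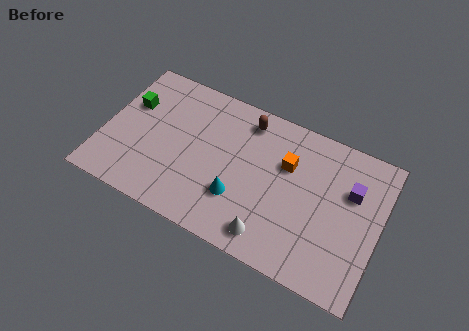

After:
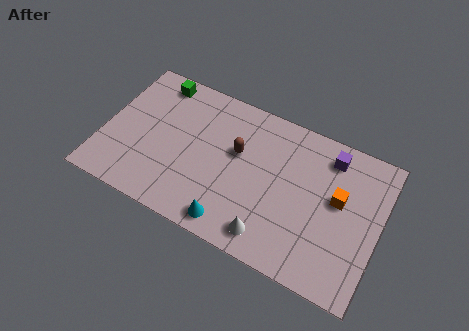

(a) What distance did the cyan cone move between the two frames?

1.3

From (6.3, 2.2) to (6.2, 0.9), the cyan cone covered √(0.1² + 1.3²) ≈ 1.3 units.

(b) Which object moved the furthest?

the orange cube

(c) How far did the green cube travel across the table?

1.9

From (1.0, 4.6) to (2.0, 6.2), the green cube covered √(1.0² + 1.6²) ≈ 1.9 units.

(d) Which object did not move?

the white cone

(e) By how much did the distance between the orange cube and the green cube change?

+1.7

The distance was about 7.2 in the first image and 8.9 in the second, so they moved 1.7 units further apart.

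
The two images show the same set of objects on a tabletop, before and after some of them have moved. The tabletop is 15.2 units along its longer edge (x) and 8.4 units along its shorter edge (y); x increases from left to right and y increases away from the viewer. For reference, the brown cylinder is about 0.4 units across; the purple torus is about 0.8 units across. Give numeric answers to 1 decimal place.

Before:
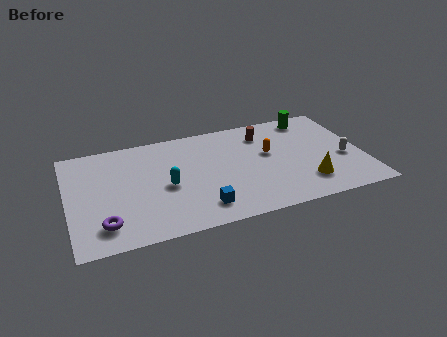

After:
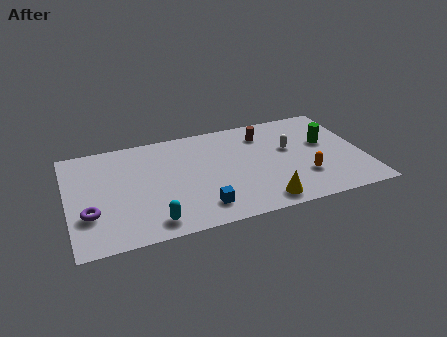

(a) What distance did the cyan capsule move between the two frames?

2.8

From (5.0, 3.8) to (4.1, 1.2), the cyan capsule covered √(0.9² + 2.6²) ≈ 2.8 units.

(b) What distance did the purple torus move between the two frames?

1.2

From (1.7, 1.7) to (1.0, 2.7), the purple torus covered √(0.7² + 1.0²) ≈ 1.2 units.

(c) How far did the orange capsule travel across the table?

2.9

From (10.4, 4.9) to (12.0, 2.5), the orange capsule covered √(1.6² + 2.4²) ≈ 2.9 units.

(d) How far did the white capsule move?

3.1

The white capsule was near (14.2, 3.4) before and (11.5, 5.0) after, so it travelled √(2.7² + 1.6²) ≈ 3.1 units.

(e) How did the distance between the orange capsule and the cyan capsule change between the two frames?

+2.5

Before: roughly 5.5 units apart; after: 8.0. That's 2.5 units further apart.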